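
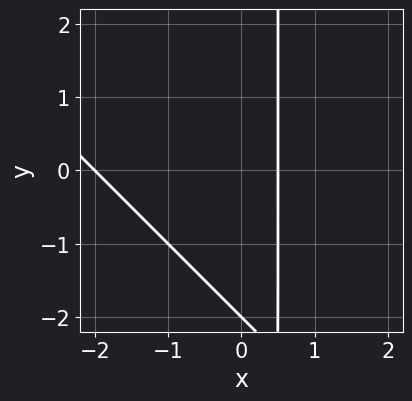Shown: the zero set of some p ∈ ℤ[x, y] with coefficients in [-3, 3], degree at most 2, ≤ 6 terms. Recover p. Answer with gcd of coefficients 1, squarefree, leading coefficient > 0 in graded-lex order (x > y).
2*x^2 + 2*x*y + 3*x - y - 2

First, the degree is 2 — a generic line meets the curve in up to 2 points.
Next, from the visible intercepts: it crosses the x-axis at the gridline x = -2; it crosses the y-axis at the gridline y = -2.
Finally, the integer polynomial consistent with all of this is the stated p.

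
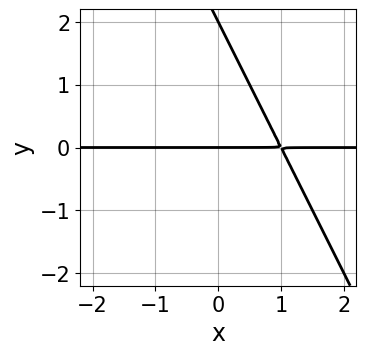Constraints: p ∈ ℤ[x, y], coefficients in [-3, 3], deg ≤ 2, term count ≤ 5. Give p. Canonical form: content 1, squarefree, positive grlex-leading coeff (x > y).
2*x*y + y^2 - 2*y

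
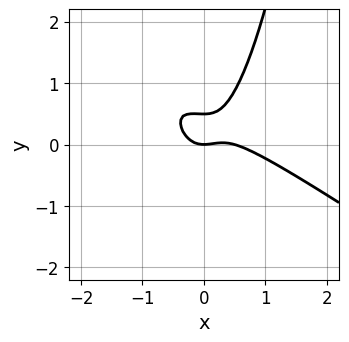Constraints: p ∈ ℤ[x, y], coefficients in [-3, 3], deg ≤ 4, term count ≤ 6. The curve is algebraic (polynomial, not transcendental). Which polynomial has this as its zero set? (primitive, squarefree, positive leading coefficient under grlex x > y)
2*x^3 + 3*x^2*y - x^2 - 2*y^2 + y

1. Degree: the shape is more complex than any degree-2 curve, so deg p = 3.
2. From the visible intercepts: it meets the y-axis at y = 0 (among the integer gridlines); it meets the x-axis at x = 0 (among the integer gridlines).
3. Matching integer coefficients to the picture gives p.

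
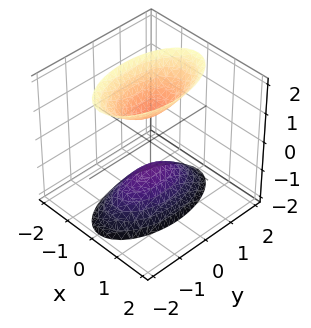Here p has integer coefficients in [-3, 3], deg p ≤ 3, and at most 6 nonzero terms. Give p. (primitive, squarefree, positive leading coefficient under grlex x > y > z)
(a) The picture has 2 separate pieces. Treating them together as one polynomial.
(b) The degree is 2 — two sheets facing apart; a quadric.
(c) Symmetries: it's symmetric under z → −z, forcing even powers of z; the y ↦ −y reflection is a symmetry, so y appears only in even powers; mirror symmetry x ↦ −x ⇒ only even powers of x.
(d) Reading off the gridlines: no y-intercept at any integer in the box; the z-axis gridline crossings are at z ∈ {-1, 1}.
(e) These observations pin down the coefficients.

3*x^2 + y^2 - z^2 + 1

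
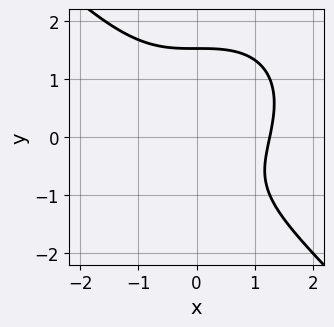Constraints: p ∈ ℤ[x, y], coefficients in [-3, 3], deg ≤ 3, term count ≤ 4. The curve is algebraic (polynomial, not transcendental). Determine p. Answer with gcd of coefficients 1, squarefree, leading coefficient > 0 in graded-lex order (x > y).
x^3 + y^3 - y - 2

First, the degree is 3 — no degree-2 curve has this shape.
Finally, solving for integer coefficients yields p as stated.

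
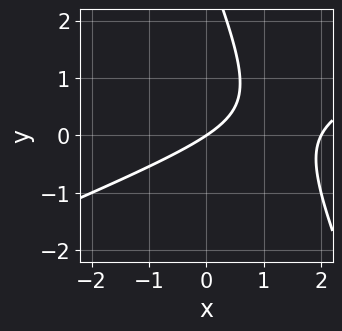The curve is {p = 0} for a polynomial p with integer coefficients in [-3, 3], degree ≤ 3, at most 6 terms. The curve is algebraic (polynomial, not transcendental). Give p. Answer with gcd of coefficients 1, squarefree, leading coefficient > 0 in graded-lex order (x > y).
The degree is 2 — the shape is more complex than any degree-1 curve.
From the visible intercepts: the x-axis gridline crossings are at x ∈ {0, 2}; it meets the y-axis at y = 0 (among the integer gridlines).
Assembling these constraints gives the stated polynomial.

x^2 - 2*x*y - y^2 - 2*x + 3*y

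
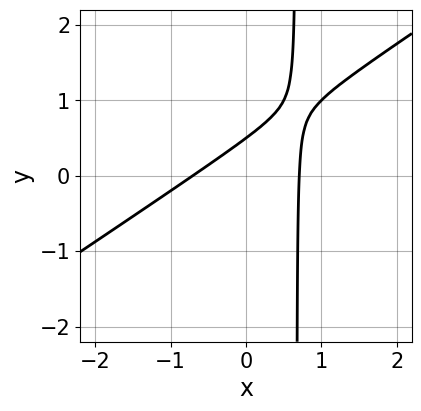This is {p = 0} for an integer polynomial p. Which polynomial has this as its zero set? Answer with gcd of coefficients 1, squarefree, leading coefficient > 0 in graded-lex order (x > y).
2*x^2 - 3*x*y + 2*y - 1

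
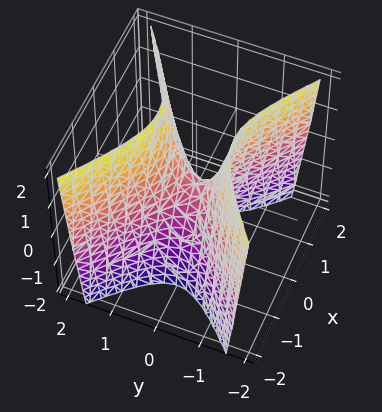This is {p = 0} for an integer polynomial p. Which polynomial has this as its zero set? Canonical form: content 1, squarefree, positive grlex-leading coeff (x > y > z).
2*x^2 - 3*y^2 + z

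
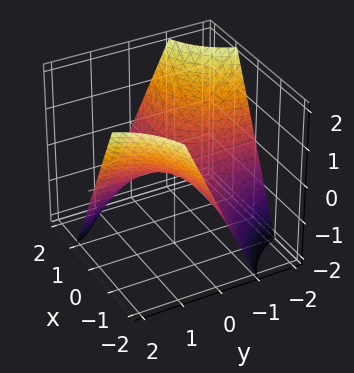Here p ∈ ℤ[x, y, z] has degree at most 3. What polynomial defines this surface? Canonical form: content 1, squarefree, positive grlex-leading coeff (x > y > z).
x*y + z

1. Degree: a hyperbolic paraboloid; a quadric, so deg p = 2.
2. From the axis intercepts and sections: it meets the z-axis at z = 0 (among the integer gridlines); the visible y-axis segment lies entirely on the surface; the visible x-axis segment lies entirely on the surface.
3. Together with the visible shape, these determine p as stated.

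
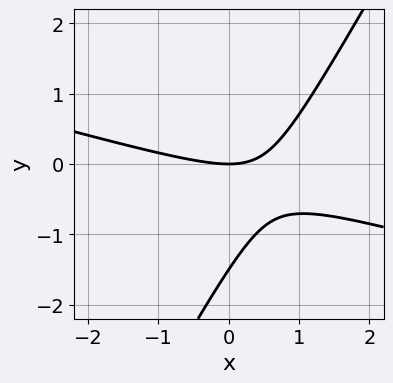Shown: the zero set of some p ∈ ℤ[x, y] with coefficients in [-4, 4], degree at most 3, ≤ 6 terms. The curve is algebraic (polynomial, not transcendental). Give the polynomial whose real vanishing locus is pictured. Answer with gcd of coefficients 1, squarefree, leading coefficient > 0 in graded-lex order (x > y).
x^2 + 3*x*y - 2*y^2 - 3*y

1. Degree: the shape is more complex than any degree-1 curve, so deg p = 2.
2. Reading off the gridlines: it crosses the x-axis at the gridline x = 0; one y-axis crossing is at y = 0.
3. These observations pin down the coefficients.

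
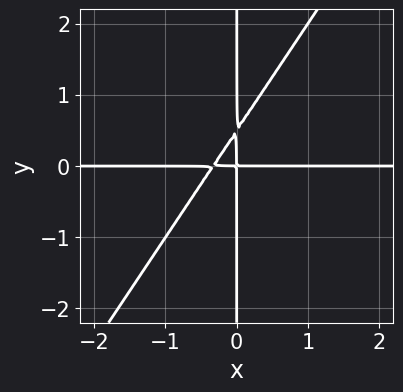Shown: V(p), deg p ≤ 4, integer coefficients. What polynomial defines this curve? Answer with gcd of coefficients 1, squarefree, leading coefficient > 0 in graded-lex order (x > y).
3*x^2*y - 2*x*y^2 + x*y

First, degree: a generic line meets the curve in up to 3 points, so deg p = 3.
Next, against the integer gridlines: the visible x-axis segment lies entirely on the curve; every point of the y-axis in the box is on the curve.
Finally, the integer polynomial consistent with all of this is the stated p.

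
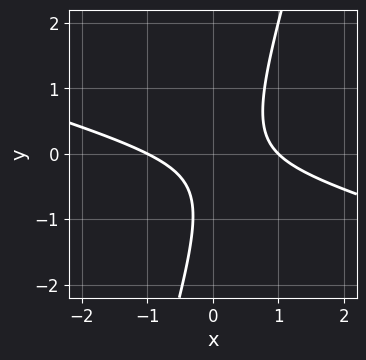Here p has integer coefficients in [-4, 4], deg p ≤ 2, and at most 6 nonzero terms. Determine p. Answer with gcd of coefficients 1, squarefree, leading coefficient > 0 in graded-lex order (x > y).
x^2 + 3*x*y - y^2 - y - 1

(a) Degree: the shape is more complex than any degree-1 curve, so deg p = 2.
(b) Observable constraints: among the integer gridlines, it crosses the x-axis at x ∈ {-1, 1}; no y-intercept at any integer in the box.
(c) Together with the visible shape, these determine p as stated.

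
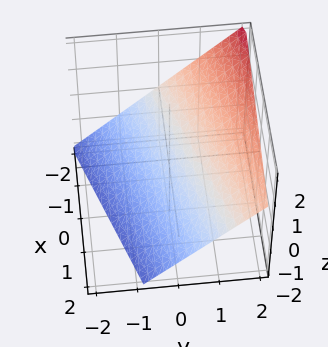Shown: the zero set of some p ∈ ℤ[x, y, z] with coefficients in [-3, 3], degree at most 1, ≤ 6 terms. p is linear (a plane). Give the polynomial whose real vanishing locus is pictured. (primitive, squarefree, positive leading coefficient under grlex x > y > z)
x - 3*y + 3*z + 2

1. Degree: the surface is flat (a plane), so deg p = 1.
2. Against the integer gridlines: one x-axis crossing is at x = -2.
3. Together with the visible shape, these determine p as stated.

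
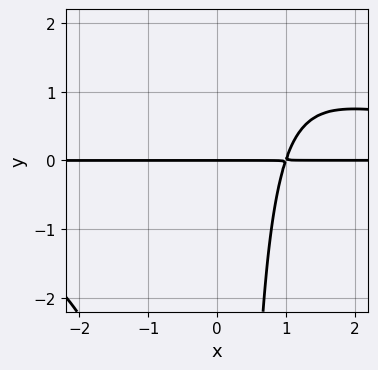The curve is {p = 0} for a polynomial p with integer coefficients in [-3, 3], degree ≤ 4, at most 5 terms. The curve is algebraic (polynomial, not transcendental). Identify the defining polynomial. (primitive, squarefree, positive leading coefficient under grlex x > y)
The degree is 4 — a generic line meets the curve in up to 4 points.
Observable constraints: every point of the x-axis in the box is on the curve; it crosses the y-axis at the gridline y = 0.
Putting this together gives p.

x^2*y^2 - 3*x*y + 3*y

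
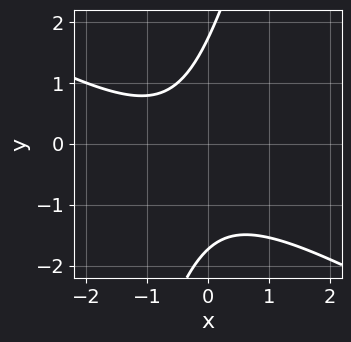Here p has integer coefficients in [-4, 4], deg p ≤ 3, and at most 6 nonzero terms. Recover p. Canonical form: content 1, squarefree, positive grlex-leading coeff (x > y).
2*x^2 + 3*x*y - y^2 + 2*x + 3

First, the degree is 2 — the shape is more complex than any degree-1 curve.
Then, against the integer gridlines: the curve avoids every integer x-axis point in the box.
Finally, the integer polynomial consistent with all of this is the stated p.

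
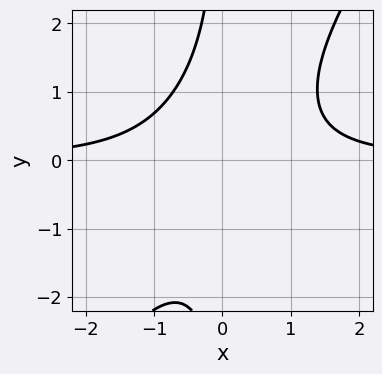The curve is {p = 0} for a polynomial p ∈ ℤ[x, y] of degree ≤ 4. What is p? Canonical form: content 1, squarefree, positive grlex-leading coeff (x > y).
3*x^2*y - 2*x*y^2 - 3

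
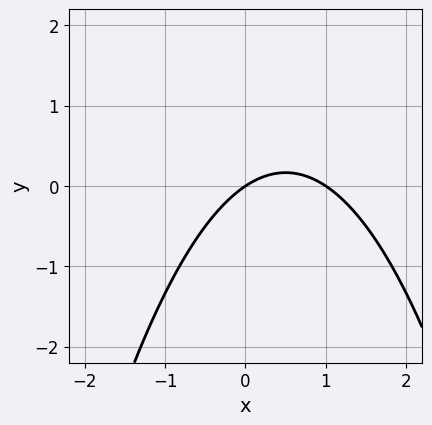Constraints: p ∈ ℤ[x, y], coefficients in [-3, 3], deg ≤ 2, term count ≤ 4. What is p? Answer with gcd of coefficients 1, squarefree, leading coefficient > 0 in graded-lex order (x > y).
1. deg p = 2.
2. Checking where it meets the axes: it meets the y-axis at y = 0 (among the integer gridlines); among the integer gridlines, it crosses the x-axis at x ∈ {0, 1}.
3. Assembling these constraints gives the stated polynomial.

2*x^2 - 2*x + 3*y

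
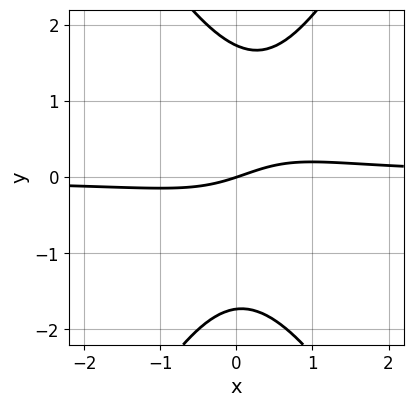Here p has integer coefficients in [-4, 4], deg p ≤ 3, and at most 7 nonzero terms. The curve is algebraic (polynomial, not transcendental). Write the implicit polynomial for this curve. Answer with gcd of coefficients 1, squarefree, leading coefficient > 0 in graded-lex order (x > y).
3*x^2*y - y^3 - x*y - x + 3*y

1. The degree is 3 — the shape is more complex than any degree-2 curve.
2. From the visible intercepts: it meets the y-axis at y = 0 (among the integer gridlines); it meets the x-axis at x = 0 (among the integer gridlines).
3. Solving for integer coefficients yields p as stated.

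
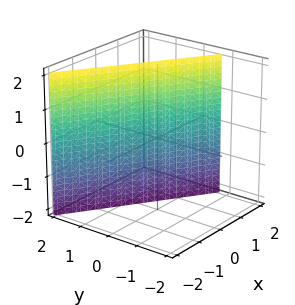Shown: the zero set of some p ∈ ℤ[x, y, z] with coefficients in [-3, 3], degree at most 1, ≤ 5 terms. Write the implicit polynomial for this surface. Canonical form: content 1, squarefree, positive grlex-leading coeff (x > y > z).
The degree is 1 — every cross-section is a straight line — this is a plane.
Checking where it meets the axes: the surface avoids every integer z-axis point in the box; it crosses the x-axis at the gridline x = 1.
Together with the visible shape, these determine p as stated.

2*x + 3*y - 2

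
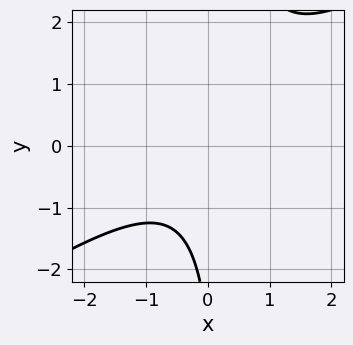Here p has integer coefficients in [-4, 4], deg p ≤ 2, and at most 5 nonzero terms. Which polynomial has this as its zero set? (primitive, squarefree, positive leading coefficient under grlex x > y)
2*x^2 - 3*x*y + y + 3

First, the degree is 2 — no degree-1 curve has this shape.
Then, from the axis intercepts and sections: no x-intercept at any integer in the box; the curve avoids every integer y-axis point in the box.
Finally, these observations pin down the coefficients.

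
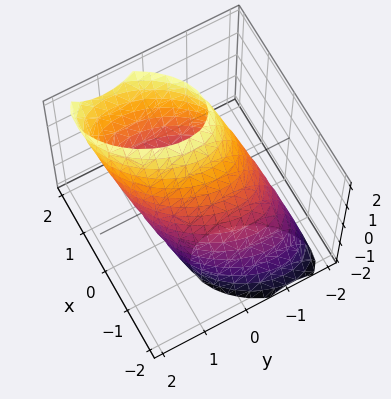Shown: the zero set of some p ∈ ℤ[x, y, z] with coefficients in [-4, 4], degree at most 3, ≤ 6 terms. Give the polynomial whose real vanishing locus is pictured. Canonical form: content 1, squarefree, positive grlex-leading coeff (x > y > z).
First, the degree is 2 — the shape is more complex than any degree-1 surface.
Then, observable constraints: the x-axis gridline crossings are at x ∈ {-1, 1}.
Finally, matching integer coefficients to the picture gives p.

3*x^2 - 2*x*y - 3*x*z + 2*y^2 + z^2 - 3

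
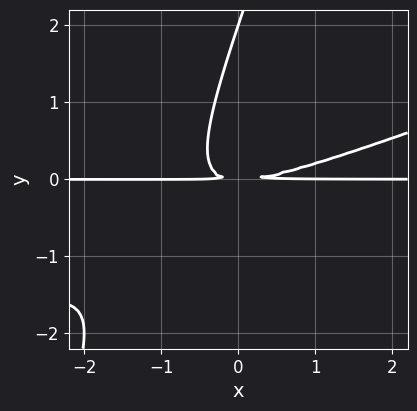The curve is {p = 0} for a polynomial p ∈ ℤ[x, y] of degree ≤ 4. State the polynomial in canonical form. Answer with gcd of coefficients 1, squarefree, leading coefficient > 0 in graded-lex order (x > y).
(a) Degree: a generic line meets the curve in up to 3 points, so deg p = 3.
(b) Checking where it meets the axes: it crosses the y-axis at the gridline y = 2; every point of the x-axis in the box is on the curve.
(c) Together with the visible shape, these determine p as stated.

x^2*y - 3*x*y^2 + y^3 - 2*y^2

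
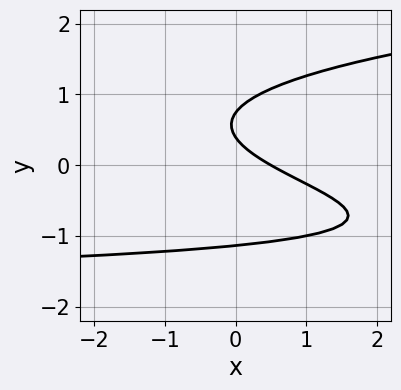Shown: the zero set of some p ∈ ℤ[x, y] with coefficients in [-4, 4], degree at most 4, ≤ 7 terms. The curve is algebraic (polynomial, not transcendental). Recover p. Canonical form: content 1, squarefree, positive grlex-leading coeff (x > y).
3*y^3 - x*y - 2*x - 3*y + 1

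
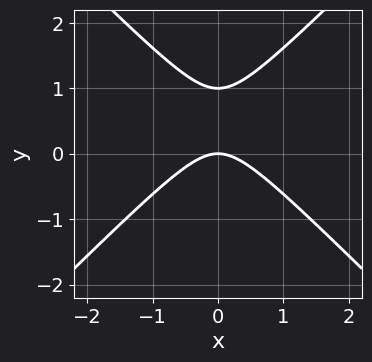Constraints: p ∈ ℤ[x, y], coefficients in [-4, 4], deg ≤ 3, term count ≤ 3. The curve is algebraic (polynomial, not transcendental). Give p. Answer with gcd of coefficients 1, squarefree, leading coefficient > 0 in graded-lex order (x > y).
x^2 - y^2 + y

(a) Degree: no degree-1 curve has this shape, so deg p = 2.
(b) Symmetries: the x ↦ −x reflection is a symmetry, so x appears only in even powers.
(c) From the axis intercepts and sections: it crosses the x-axis at the gridline x = 0; the y-axis gridline crossings are at y ∈ {0, 1}.
(d) These observations pin down the coefficients.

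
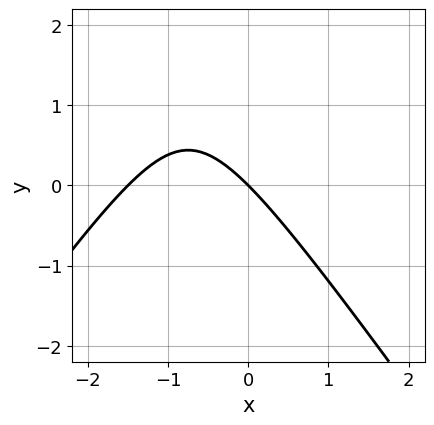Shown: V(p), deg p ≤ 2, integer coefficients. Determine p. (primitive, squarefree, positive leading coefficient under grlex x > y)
2*x^2 - y^2 + 3*x + 3*y

Degree: the shape is more complex than any degree-1 curve, so deg p = 2.
Against the integer gridlines: one x-axis crossing is at x = 0; it crosses the y-axis at the gridline y = 0.
Solving for integer coefficients yields p as stated.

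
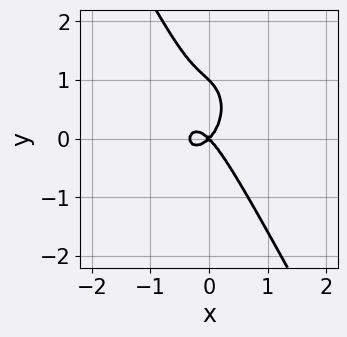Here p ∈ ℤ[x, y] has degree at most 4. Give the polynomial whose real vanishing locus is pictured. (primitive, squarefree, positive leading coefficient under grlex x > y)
3*x^3 + x*y^2 + y^3 + x^2 - y^2

First, the degree is 3 — the shape is more complex than any degree-2 curve.
Then, from the axis intercepts and sections: it crosses the x-axis at the gridline x = 0; among the integer gridlines, it crosses the y-axis at y ∈ {0, 1}.
Finally, the integer polynomial consistent with all of this is the stated p.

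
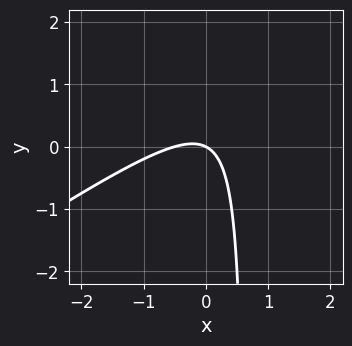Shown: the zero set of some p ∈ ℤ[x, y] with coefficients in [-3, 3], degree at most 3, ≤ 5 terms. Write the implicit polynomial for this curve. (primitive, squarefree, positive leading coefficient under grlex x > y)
2*x^2 - 3*x*y + x + 2*y

1. deg p = 2.
2. From the visible intercepts: it meets the x-axis at x = 0 (among the integer gridlines); it crosses the y-axis at the gridline y = 0.
3. Putting this together gives p.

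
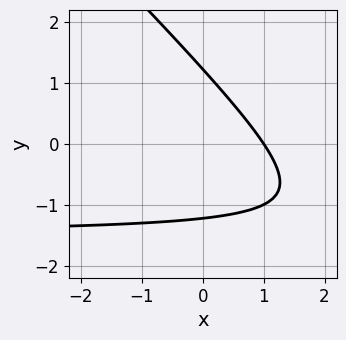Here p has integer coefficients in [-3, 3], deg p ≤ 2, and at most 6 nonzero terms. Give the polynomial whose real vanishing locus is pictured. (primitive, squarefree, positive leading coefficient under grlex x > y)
First, the degree is 2 — no degree-1 curve has this shape.
Next, from the visible intercepts: it meets the x-axis at x = 1 (among the integer gridlines).
Finally, fitting integer coefficients to these (and the overall shape) gives p.

2*x*y + 2*y^2 + 3*x - 3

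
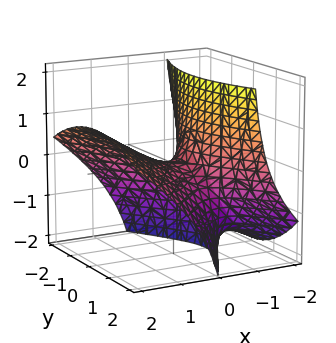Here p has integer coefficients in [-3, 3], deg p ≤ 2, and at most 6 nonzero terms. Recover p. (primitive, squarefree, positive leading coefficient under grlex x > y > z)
2*x^2 - 3*x*z - y^2 - 2*z

First, the degree is 2 — no degree-1 surface has this shape.
Next, from the axis intercepts and sections: it meets the z-axis at z = 0 (among the integer gridlines); one y-axis crossing is at y = 0.
Finally, these observations pin down the coefficients.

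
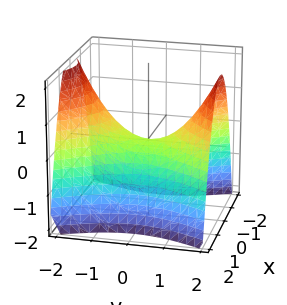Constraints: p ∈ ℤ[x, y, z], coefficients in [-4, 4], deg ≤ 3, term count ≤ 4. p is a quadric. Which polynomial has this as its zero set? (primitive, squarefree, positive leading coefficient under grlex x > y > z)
2*x^2 - y^2 + 2*z

deg p = 2. A saddle surface; a quadric.
Symmetries: mirror symmetry x ↦ −x ⇒ only even powers of x; mirror symmetry y ↦ −y ⇒ only even powers of y.
Checking where it meets the axes: it crosses the z-axis at the gridline z = 0; one y-axis crossing is at y = 0; it meets the x-axis at x = 0 (among the integer gridlines).
The integer polynomial consistent with all of this is the stated p.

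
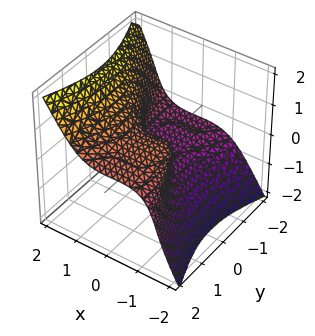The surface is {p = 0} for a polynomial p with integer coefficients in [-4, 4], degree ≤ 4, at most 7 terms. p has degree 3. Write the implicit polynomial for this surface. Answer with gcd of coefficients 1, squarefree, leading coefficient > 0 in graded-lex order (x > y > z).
First, deg p = 3. The shape is more complex than any degree-2 surface.
Then, against the integer gridlines: it meets the z-axis at z = 0 (among the integer gridlines); one x-axis crossing is at x = 0; it crosses the y-axis at the gridline y = 0.
Finally, putting this together gives p.

x^3 + x^2*z - y^2*z - z^3 + y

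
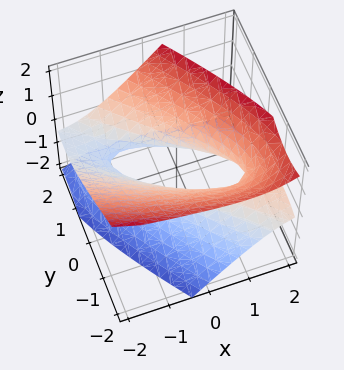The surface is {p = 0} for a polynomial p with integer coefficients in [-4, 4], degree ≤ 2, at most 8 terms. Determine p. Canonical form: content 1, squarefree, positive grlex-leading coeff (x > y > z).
x^2 + 3*x*y + 3*x*z + 2*y^2 - 3*z^2 - 1

(a) The degree is 2 — the shape is more complex than any degree-1 surface.
(b) Against the integer gridlines: the surface avoids every integer z-axis point in the box; the x-axis gridline crossings are at x ∈ {-1, 1}.
(c) Matching integer coefficients to the picture gives p.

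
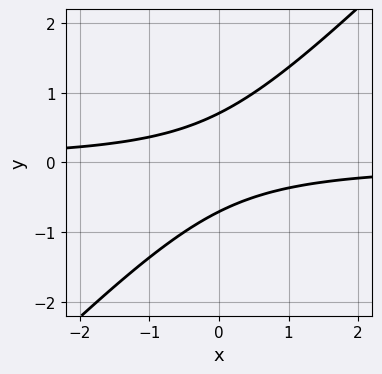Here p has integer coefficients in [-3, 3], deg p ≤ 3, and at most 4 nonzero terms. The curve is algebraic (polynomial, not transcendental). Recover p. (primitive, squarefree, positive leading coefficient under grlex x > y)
2*x*y - 2*y^2 + 1

(a) Degree: a generic line meets the curve in up to 2 points, so deg p = 2.
(b) From the visible intercepts: it misses every integer gridline on the x-axis.
(c) These observations pin down the coefficients.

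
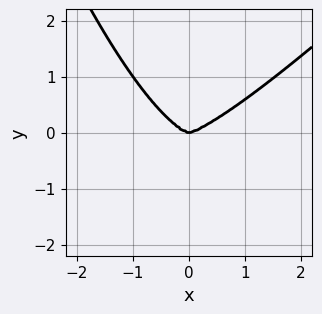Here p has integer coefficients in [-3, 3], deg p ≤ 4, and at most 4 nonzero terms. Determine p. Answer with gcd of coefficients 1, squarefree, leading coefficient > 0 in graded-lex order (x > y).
(a) The degree is 4 — the shape is more complex than any degree-3 curve.
(b) Against the integer gridlines: it meets the x-axis at x = 0 (among the integer gridlines); it meets the y-axis at y = 0 (among the integer gridlines).
(c) Matching integer coefficients to the picture gives p.

x^4 - x^3*y - 2*y^3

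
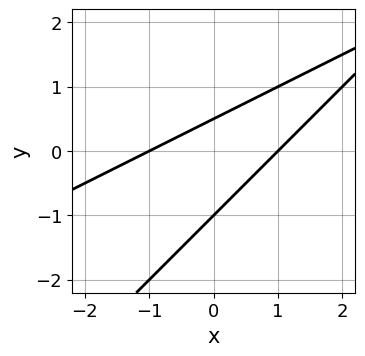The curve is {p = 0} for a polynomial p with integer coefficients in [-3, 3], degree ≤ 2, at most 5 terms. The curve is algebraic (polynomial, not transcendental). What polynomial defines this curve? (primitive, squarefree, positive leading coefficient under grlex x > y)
x^2 - 3*x*y + 2*y^2 + y - 1

1. deg p = 2.
2. From the visible intercepts: among the integer gridlines, it crosses the x-axis at x ∈ {-1, 1}; it meets the y-axis at y = -1 (among the integer gridlines).
3. Matching integer coefficients to the picture gives p.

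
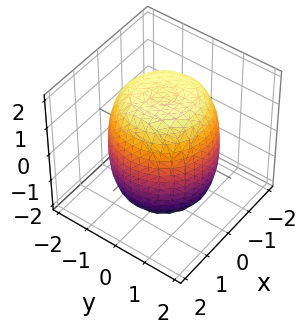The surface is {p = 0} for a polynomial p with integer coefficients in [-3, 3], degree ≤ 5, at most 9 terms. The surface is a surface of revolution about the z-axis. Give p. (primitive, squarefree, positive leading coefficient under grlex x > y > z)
x^4 + 2*x^2*y^2 + y^4 - x^2 - y^2 + z^2 - 3

1. deg p = 4. No degree-3 surface has this shape.
2. Symmetries: rotational symmetry about the z-axis ⇒ p depends on x, y only through x² + y².
3. Checking where it meets the axes: a circular section at z = 0 has radius between 1 and 2.
4. The integer polynomial consistent with all of this is the stated p.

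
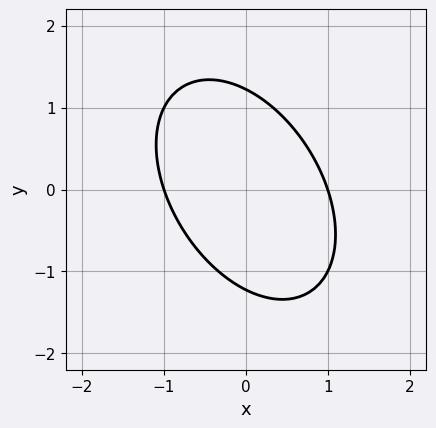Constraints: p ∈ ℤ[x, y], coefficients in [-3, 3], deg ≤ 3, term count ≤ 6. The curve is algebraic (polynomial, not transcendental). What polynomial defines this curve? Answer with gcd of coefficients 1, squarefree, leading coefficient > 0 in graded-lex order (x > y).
The degree is 2 — no degree-1 curve has this shape.
From the visible intercepts: among the integer gridlines, it crosses the x-axis at x ∈ {-1, 1}.
Solving for integer coefficients yields p as stated.

3*x^2 + 2*x*y + 2*y^2 - 3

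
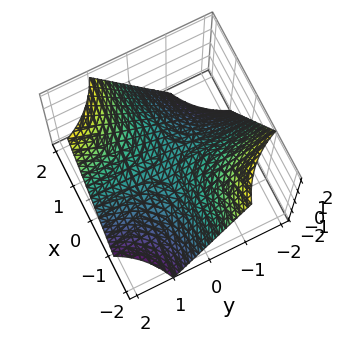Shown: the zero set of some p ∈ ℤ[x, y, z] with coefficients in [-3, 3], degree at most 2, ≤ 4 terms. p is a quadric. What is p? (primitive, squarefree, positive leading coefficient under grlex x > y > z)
First, degree: a hyperbolic paraboloid; a quadric, so deg p = 2.
Next, checking where it meets the axes: it crosses the z-axis at the gridline z = 0; the visible x-axis segment lies entirely on the surface; every point of the y-axis in the box is on the surface.
Finally, these observations pin down the coefficients.

x*y - z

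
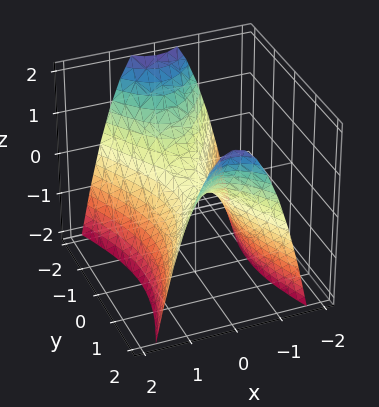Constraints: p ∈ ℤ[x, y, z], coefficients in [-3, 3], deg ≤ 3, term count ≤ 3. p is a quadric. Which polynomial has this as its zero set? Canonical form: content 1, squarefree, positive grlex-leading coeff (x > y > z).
3*x^2 - y^2 + 2*z

1. Degree: a hyperbolic paraboloid; a quadric, so deg p = 2.
2. Symmetries: mirror symmetry x ↦ −x ⇒ only even powers of x; it's symmetric under y → −y, forcing even powers of y.
3. Checking where it meets the axes: one y-axis crossing is at y = 0; it meets the x-axis at x = 0 (among the integer gridlines); it crosses the z-axis at the gridline z = 0.
4. Putting this together gives p.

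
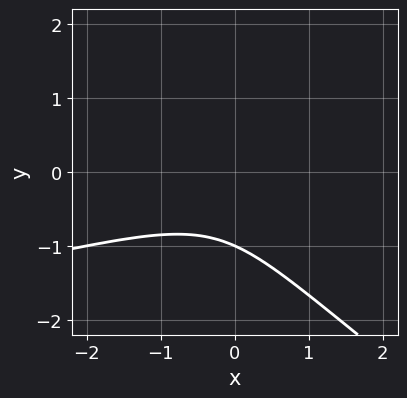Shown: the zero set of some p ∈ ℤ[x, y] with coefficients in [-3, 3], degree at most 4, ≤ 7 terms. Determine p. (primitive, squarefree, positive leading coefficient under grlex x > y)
1. The degree is 3 — no degree-2 curve has this shape.
2. From the axis intercepts and sections: no x-intercept at any integer in the box; one y-axis crossing is at y = -1.
3. Matching integer coefficients to the picture gives p.

2*x*y^2 + 3*y^3 + 2*x^2 - 2*x*y + 3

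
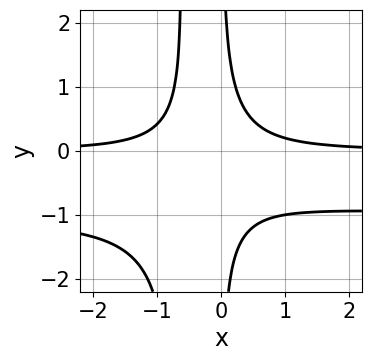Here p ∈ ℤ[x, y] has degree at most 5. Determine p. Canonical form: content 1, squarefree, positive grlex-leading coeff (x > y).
3*x^2*y^2 + 3*x^2*y + 2*x*y^2 + x*y - 1

1. Degree: the shape is more complex than any degree-3 curve, so deg p = 4.
2. Checking where it meets the axes: it misses every integer gridline on the x-axis; it misses every integer gridline on the y-axis.
3. Matching integer coefficients to the picture gives p.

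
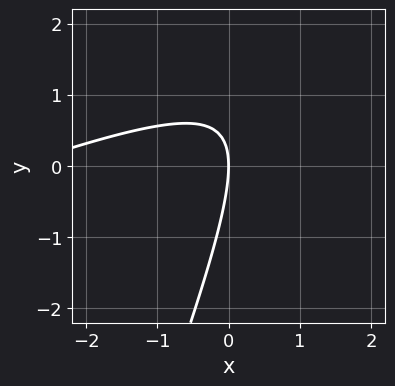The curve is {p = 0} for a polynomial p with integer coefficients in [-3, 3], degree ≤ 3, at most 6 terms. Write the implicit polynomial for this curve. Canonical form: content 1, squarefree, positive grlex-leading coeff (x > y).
x^2 - 3*x*y + y^2 + 3*x

Degree: no degree-1 curve has this shape, so deg p = 2.
From the visible intercepts: it meets the x-axis at x = 0 (among the integer gridlines); it meets the y-axis at y = 0 (among the integer gridlines).
Assembling these constraints gives the stated polynomial.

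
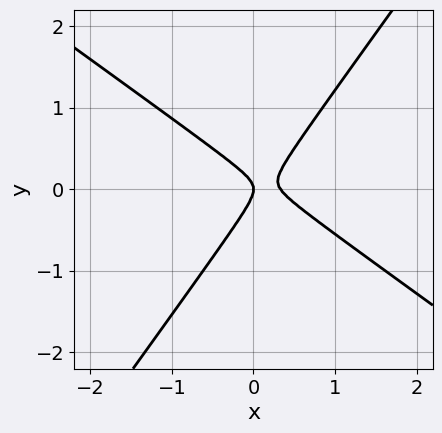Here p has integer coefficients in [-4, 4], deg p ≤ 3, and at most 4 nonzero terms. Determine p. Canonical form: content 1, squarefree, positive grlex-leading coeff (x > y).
3*x^2 + 2*x*y - 3*y^2 - x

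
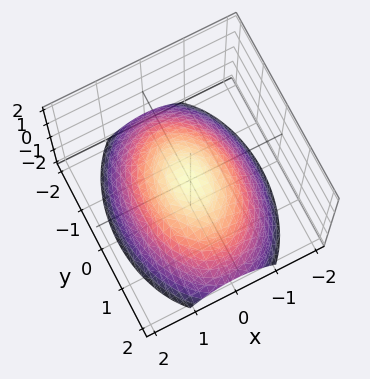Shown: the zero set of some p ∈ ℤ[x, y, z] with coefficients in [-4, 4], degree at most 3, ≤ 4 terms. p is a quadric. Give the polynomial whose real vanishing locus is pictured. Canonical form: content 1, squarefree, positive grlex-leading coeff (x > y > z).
2*x^2 + y^2 + 3*z

The degree is 2 — a paraboloid; a quadric.
Symmetries: the y ↦ −y reflection is a symmetry, so y appears only in even powers; the x ↦ −x reflection is a symmetry, so x appears only in even powers.
From the axis intercepts and sections: it crosses the x-axis at the gridline x = 0; it meets the y-axis at y = 0 (among the integer gridlines); one z-axis crossing is at z = 0.
Fitting integer coefficients to these (and the overall shape) gives p.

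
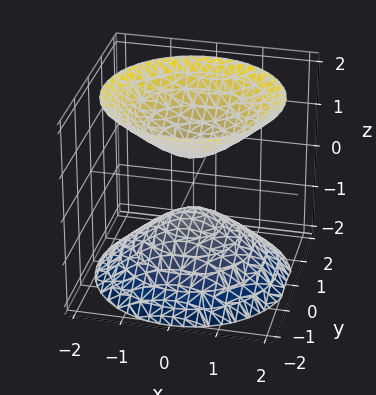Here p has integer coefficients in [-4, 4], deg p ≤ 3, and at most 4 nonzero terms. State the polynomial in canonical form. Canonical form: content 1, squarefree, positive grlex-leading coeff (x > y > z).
2*x^2 + 2*y^2 - 2*z^2 + 1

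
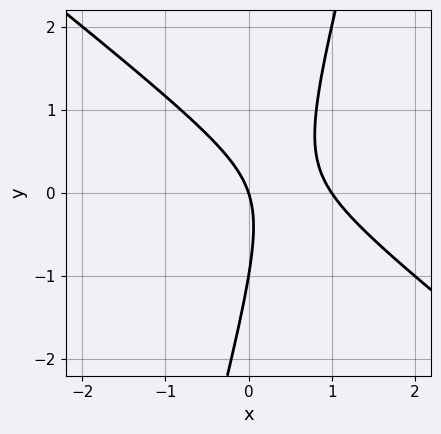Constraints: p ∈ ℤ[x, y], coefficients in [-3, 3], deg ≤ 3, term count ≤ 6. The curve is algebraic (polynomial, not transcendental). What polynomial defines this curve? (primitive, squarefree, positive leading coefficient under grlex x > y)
3*x^2 + 3*x*y - y^2 - 3*x - y

1. The degree is 2 — the shape is more complex than any degree-1 curve.
2. Reading off the gridlines: the y-axis gridline crossings are at y ∈ {-1, 0}; the x-axis gridline crossings are at x ∈ {0, 1}.
3. The integer polynomial consistent with all of this is the stated p.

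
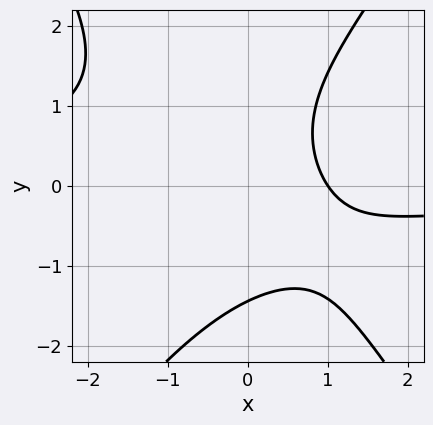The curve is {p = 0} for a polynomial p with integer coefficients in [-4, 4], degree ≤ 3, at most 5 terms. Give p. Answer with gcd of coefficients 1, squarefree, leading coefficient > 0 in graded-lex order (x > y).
2*x^2*y - y^3 + 3*x - 3

(a) deg p = 3. A generic line meets the curve in up to 3 points.
(b) From the axis intercepts and sections: one x-axis crossing is at x = 1.
(c) Fitting integer coefficients to these (and the overall shape) gives p.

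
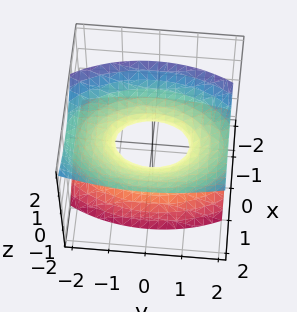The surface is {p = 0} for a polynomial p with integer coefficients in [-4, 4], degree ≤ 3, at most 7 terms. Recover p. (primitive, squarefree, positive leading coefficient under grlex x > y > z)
2*x^2 - 2*x*z + y^2 - 2*z^2 - 1

(a) The degree is 2 — the shape is more complex than any degree-1 surface.
(b) Reading off the gridlines: no z-intercept at any integer in the box; the y-axis gridline crossings are at y ∈ {-1, 1}.
(c) Matching integer coefficients to the picture gives p.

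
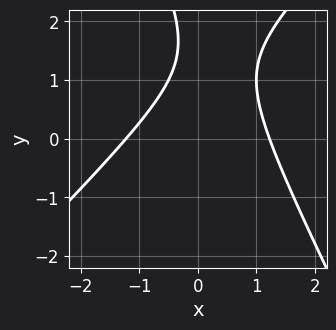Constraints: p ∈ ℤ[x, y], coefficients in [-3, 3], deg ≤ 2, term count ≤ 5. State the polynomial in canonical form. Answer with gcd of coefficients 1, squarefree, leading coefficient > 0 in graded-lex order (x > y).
2*x^2 - x*y - y^2 + 3*y - 3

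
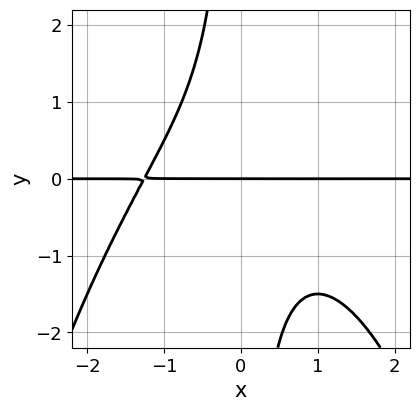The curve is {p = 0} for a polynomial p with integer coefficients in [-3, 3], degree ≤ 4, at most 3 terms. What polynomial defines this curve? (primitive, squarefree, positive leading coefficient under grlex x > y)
1. deg p = 4. No degree-3 curve has this shape.
2. Against the integer gridlines: it meets the y-axis at y = 0 (among the integer gridlines); every point of the x-axis in the box is on the curve.
3. Assembling these constraints gives the stated polynomial.

x^3*y + 2*x*y^2 + 2*y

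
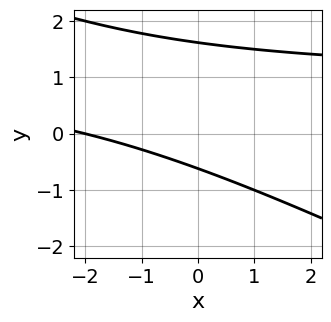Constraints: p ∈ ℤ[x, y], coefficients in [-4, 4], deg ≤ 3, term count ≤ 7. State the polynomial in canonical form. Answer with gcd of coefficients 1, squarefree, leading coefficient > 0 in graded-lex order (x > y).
x*y + 2*y^2 - x - 2*y - 2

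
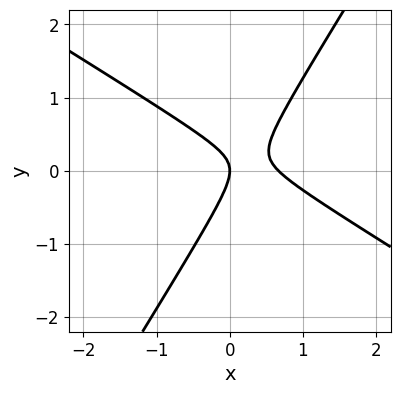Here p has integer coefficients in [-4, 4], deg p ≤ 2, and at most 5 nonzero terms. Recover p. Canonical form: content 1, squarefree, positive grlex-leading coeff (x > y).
deg p = 2.
Against the integer gridlines: it meets the y-axis at y = 0 (among the integer gridlines); it crosses the x-axis at the gridline x = 0.
Together with the visible shape, these determine p as stated.

3*x^2 + 3*x*y - 3*y^2 - 2*x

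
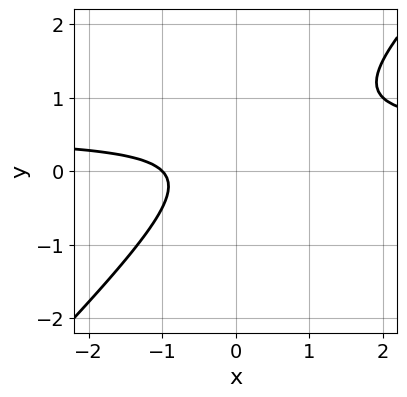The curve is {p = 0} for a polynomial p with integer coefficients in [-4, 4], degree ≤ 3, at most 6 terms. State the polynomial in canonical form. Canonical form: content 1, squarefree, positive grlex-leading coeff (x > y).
2*x*y - 2*y^2 - x + y - 1

(a) The degree is 2 — the shape is more complex than any degree-1 curve.
(b) From the axis intercepts and sections: it misses every integer gridline on the y-axis; it meets the x-axis at x = -1 (among the integer gridlines).
(c) Together with the visible shape, these determine p as stated.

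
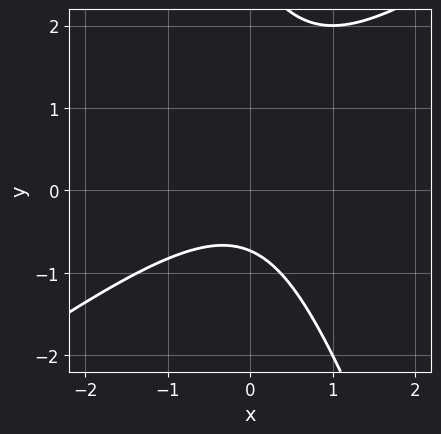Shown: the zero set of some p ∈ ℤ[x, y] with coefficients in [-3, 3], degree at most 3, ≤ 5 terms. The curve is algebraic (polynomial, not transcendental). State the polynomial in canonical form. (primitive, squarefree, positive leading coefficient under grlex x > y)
2*x^2 - 2*x*y - y^2 + 2*y + 2

(a) deg p = 2. The shape is more complex than any degree-1 curve.
(b) Observable constraints: the curve avoids every integer x-axis point in the box.
(c) The integer polynomial consistent with all of this is the stated p.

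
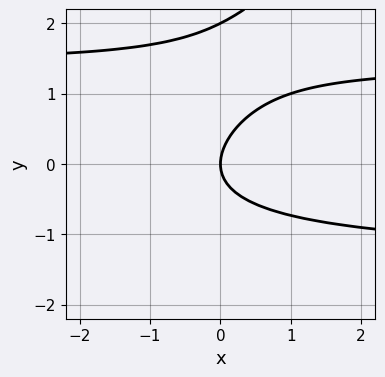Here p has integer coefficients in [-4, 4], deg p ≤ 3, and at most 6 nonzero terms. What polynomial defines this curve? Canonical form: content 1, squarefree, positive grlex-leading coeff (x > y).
First, deg p = 3. No degree-2 curve has this shape.
Next, from the axis intercepts and sections: the y-axis gridline crossings are at y ∈ {0, 2}; it meets the x-axis at x = 0 (among the integer gridlines).
Finally, matching integer coefficients to the picture gives p.

x*y^2 - y^3 + 2*y^2 - 2*x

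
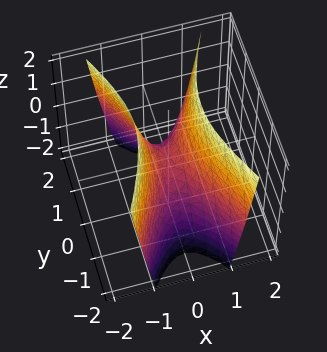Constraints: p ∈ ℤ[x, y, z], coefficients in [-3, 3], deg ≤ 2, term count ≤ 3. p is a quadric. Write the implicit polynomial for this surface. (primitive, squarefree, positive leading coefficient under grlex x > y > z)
First, deg p = 2. A hyperbolic paraboloid; a quadric.
Then, symmetries: it's symmetric under x → −x, forcing even powers of x; mirror symmetry y ↦ −y ⇒ only even powers of y.
Then, from the axis intercepts and sections: it meets the z-axis at z = 0 (among the integer gridlines); it crosses the x-axis at the gridline x = 0.
Finally, the integer polynomial consistent with all of this is the stated p.

3*x^2 - y^2 - z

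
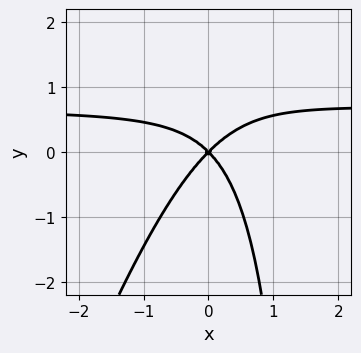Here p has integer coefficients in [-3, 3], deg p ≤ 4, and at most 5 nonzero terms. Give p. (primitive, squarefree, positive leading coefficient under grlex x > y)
First, the degree is 3 — the shape is more complex than any degree-2 curve.
Next, from the visible intercepts: it meets the y-axis at y = 0 (among the integer gridlines); it crosses the x-axis at the gridline x = 0.
Finally, together with the visible shape, these determine p as stated.

3*x^2*y - x*y^2 - 2*x^2 + 2*y^2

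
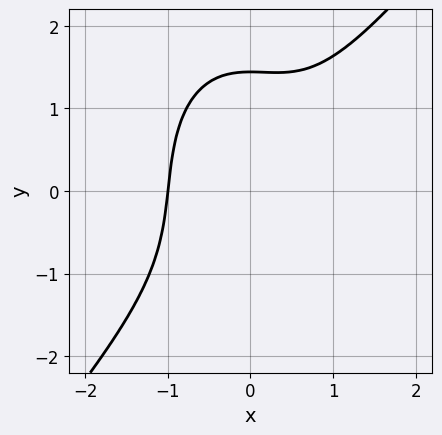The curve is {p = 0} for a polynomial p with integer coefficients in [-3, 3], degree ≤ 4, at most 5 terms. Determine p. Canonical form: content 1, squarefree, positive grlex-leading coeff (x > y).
First, the degree is 3 — no degree-2 curve has this shape.
Next, checking where it meets the axes: one x-axis crossing is at x = -1.
Finally, assembling these constraints gives the stated polynomial.

3*x^3 - x^2*y - y^3 + 3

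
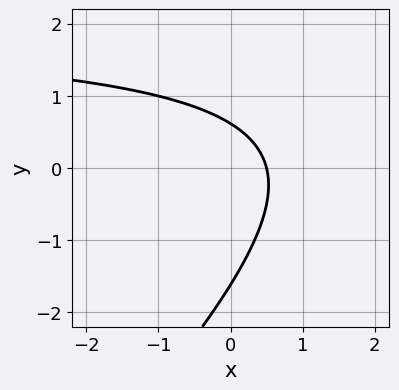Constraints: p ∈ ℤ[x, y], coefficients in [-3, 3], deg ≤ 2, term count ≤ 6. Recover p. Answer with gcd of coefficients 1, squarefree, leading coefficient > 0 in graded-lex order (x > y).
x*y - y^2 - 2*x - y + 1

First, deg p = 2. A generic line meets the curve in up to 2 points.
Finally, the integer polynomial consistent with all of this is the stated p.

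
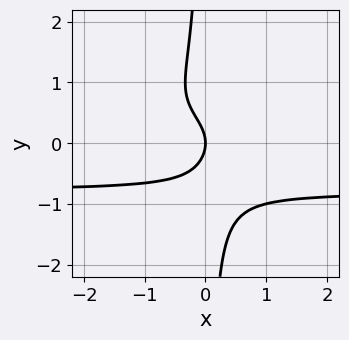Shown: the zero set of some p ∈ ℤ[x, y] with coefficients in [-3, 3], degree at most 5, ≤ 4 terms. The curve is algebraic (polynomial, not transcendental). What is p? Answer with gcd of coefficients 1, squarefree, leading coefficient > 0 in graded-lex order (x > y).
First, the degree is 4 — the shape is more complex than any degree-3 curve.
Next, checking where it meets the axes: it crosses the x-axis at the gridline x = 0; one y-axis crossing is at y = 0.
Finally, matching integer coefficients to the picture gives p.

2*x*y^3 + y^2 + x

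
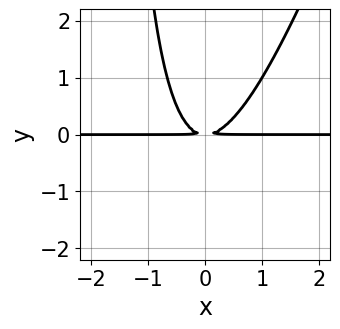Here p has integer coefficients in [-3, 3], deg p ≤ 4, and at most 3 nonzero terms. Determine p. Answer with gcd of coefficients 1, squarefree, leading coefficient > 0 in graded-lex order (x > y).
3*x^2*y - x*y^2 - 2*y^2

First, deg p = 3. No degree-2 curve has this shape.
Then, reading off the gridlines: every point of the x-axis in the box is on the curve.
Finally, putting this together gives p.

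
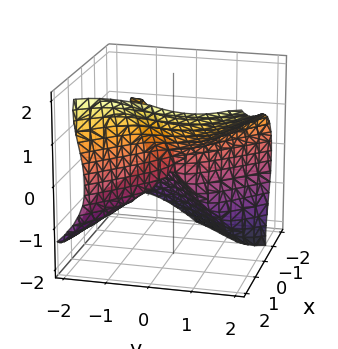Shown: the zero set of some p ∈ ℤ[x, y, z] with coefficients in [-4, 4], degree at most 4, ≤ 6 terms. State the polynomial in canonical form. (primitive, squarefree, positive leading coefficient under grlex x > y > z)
2*x^3 + 2*y^3 - 3*y*z^2 - 2*z^3 + 3*x*y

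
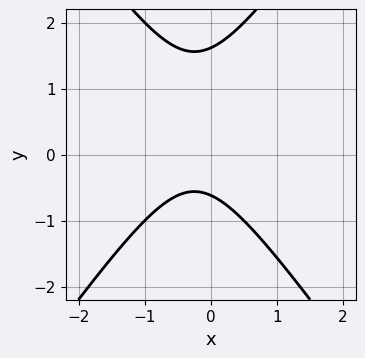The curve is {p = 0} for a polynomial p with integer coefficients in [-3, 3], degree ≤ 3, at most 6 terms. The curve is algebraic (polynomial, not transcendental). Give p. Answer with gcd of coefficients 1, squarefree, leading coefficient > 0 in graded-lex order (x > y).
First, degree: a generic line meets the curve in up to 2 points, so deg p = 2.
Then, from the visible intercepts: the curve avoids every integer x-axis point in the box.
Finally, assembling these constraints gives the stated polynomial.

2*x^2 - y^2 + x + y + 1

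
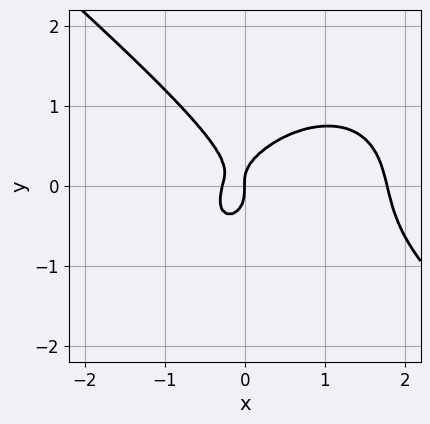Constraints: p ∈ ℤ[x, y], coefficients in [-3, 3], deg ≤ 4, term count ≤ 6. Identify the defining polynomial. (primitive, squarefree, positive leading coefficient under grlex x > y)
deg p = 3. The shape is more complex than any degree-2 curve.
Reading off the gridlines: one x-axis crossing is at x = 0; it meets the y-axis at y = 0 (among the integer gridlines).
These observations pin down the coefficients.

2*x^3 + 3*y^3 - 3*x^2 + x*y - x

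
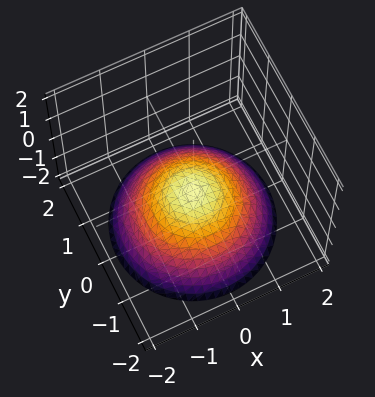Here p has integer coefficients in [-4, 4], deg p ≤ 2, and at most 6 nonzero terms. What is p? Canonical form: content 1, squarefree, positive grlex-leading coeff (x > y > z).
1. deg p = 2. No degree-1 surface has this shape.
2. Symmetry: the surface is invariant under rotation about z: p = q(x² + y², z).
3. From the visible intercepts: the surface avoids every integer x-axis point in the box; a circular section at z = -1 has radius exactly 1; the surface avoids every integer y-axis point in the box.
4. The integer polynomial consistent with all of this is the stated p.

x^2 + y^2 + 2*z + 1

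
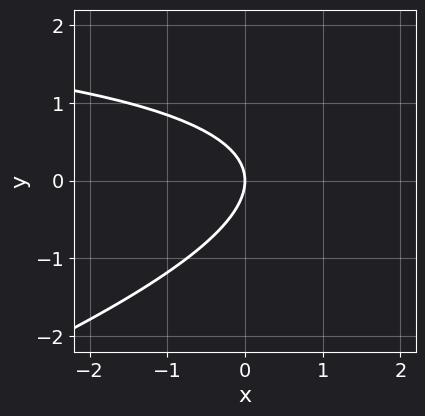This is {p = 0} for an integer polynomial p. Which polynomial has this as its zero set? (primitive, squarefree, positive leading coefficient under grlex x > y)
x*y - 3*y^2 - 3*x

First, deg p = 2. No degree-1 curve has this shape.
Then, from the visible intercepts: it crosses the y-axis at the gridline y = 0; one x-axis crossing is at x = 0.
Finally, solving for integer coefficients yields p as stated.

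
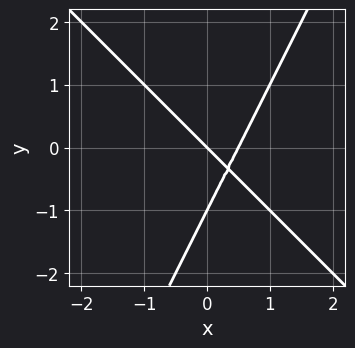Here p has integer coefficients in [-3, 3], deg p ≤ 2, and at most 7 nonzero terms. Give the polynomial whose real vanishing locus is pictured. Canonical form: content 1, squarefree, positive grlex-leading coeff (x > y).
2*x^2 + x*y - y^2 - x - y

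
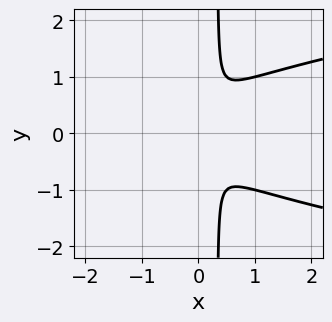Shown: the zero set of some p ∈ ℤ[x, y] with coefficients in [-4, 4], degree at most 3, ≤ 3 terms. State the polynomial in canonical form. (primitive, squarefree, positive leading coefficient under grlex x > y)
(a) The degree is 3 — the shape is more complex than any degree-2 curve.
(b) Symmetries: it's symmetric under y → −y, forcing even powers of y.
(c) Together with the visible shape, these determine p as stated.

3*x*y^2 - 2*x^2 - y^2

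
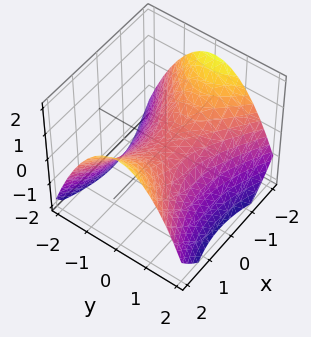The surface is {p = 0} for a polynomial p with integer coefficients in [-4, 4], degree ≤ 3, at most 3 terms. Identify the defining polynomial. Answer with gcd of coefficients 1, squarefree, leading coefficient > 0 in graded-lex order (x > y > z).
x^2 - 2*y^2 - 3*z

1. deg p = 2. A saddle surface; a quadric.
2. Symmetries: it's symmetric under y → −y, forcing even powers of y; the x ↦ −x reflection is a symmetry, so x appears only in even powers.
3. Reading off the gridlines: it meets the y-axis at y = 0 (among the integer gridlines); it crosses the z-axis at the gridline z = 0; it meets the x-axis at x = 0 (among the integer gridlines).
4. Putting this together gives p.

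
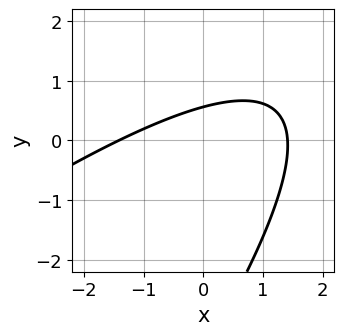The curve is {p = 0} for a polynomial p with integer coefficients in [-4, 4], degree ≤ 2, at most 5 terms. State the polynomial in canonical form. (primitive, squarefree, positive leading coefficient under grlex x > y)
First, the degree is 2 — no degree-1 curve has this shape.
Finally, the integer polynomial consistent with all of this is the stated p.

x^2 - 2*x*y + y^2 + 3*y - 2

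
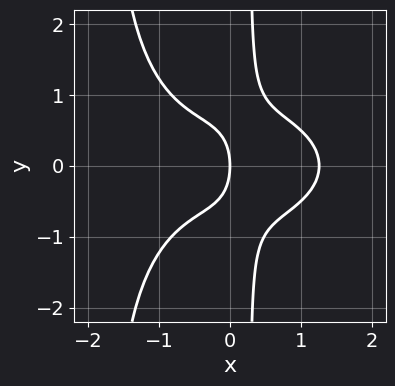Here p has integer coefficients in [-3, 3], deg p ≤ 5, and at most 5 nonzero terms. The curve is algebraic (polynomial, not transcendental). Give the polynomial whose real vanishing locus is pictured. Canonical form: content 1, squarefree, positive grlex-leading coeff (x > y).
x^4 + 2*x^2*y^2 + 3*x*y^2 - y^2 - 2*x

1. The degree is 4 — no degree-3 curve has this shape.
2. Symmetries: mirror symmetry y ↦ −y ⇒ only even powers of y.
3. Reading off the gridlines: one y-axis crossing is at y = 0; it crosses the x-axis at the gridline x = 0.
4. Solving for integer coefficients yields p as stated.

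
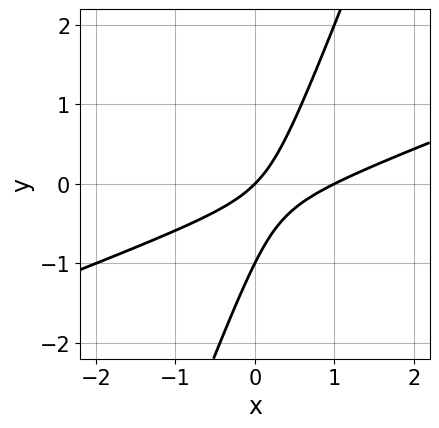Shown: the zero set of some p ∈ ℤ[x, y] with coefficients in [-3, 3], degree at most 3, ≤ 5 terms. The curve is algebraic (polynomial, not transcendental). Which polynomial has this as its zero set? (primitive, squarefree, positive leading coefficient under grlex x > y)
x^2 - 3*x*y + y^2 - x + y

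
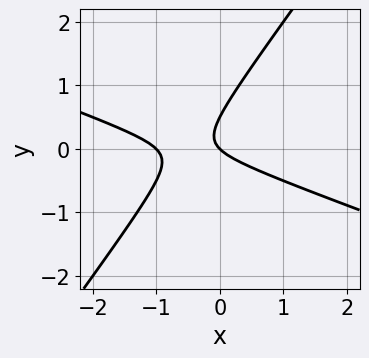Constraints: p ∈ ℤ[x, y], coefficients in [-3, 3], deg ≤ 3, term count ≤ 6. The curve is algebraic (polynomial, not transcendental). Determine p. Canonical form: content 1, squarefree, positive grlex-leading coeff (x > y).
x^2 + 2*x*y - 2*y^2 + x + y

(a) The degree is 2 — the shape is more complex than any degree-1 curve.
(b) From the visible intercepts: among the integer gridlines, it crosses the x-axis at x ∈ {-1, 0}; it crosses the y-axis at the gridline y = 0.
(c) Putting this together gives p.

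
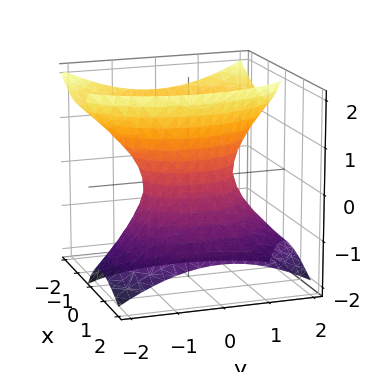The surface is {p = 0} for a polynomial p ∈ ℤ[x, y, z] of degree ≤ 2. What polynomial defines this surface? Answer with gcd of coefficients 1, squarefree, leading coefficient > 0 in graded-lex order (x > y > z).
2*x^2 + 2*x*z + y^2 - z^2 - 1

1. Degree: a generic line meets the surface in up to 2 points, so deg p = 2.
2. Against the integer gridlines: it misses every integer gridline on the z-axis; the y-axis gridline crossings are at y ∈ {-1, 1}.
3. Assembling these constraints gives the stated polynomial.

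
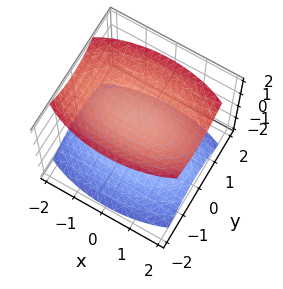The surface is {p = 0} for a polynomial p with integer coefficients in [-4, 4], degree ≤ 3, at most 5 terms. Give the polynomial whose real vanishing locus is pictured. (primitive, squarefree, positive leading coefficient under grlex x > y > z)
x^2 + 3*y^2 - 3*z^2 + 3

1. There are 2 components. Treating them together as one polynomial.
2. deg p = 2. Two sheets facing apart; a quadric.
3. Symmetries: the y ↦ −y reflection is a symmetry, so y appears only in even powers; mirror symmetry z ↦ −z ⇒ only even powers of z; mirror symmetry x ↦ −x ⇒ only even powers of x.
4. Checking where it meets the axes: no y-intercept at any integer in the box; the z-axis gridline crossings are at z ∈ {-1, 1}; no x-intercept at any integer in the box.
5. Putting this together gives p.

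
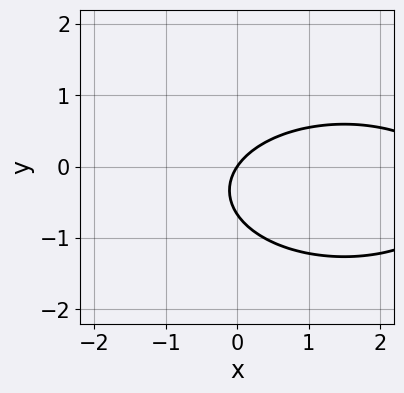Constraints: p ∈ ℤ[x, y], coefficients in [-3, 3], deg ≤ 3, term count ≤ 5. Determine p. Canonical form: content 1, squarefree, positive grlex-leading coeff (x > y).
x^2 + 3*y^2 - 3*x + 2*y

First, deg p = 2. No degree-1 curve has this shape.
Then, against the integer gridlines: one y-axis crossing is at y = 0; it crosses the x-axis at the gridline x = 0.
Finally, fitting integer coefficients to these (and the overall shape) gives p.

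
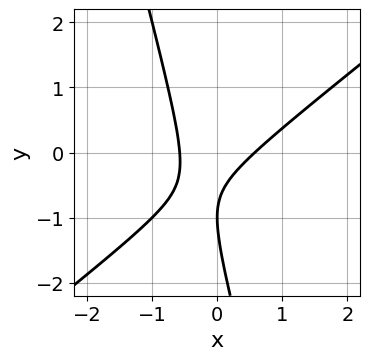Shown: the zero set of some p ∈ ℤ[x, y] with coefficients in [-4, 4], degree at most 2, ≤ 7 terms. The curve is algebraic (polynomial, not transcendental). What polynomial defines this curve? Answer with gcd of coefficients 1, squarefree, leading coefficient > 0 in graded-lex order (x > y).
3*x^2 - 3*x*y - y^2 - 2*y - 1

1. The degree is 2 — no degree-1 curve has this shape.
2. Against the integer gridlines: it meets the y-axis at y = -1 (among the integer gridlines).
3. Matching integer coefficients to the picture gives p.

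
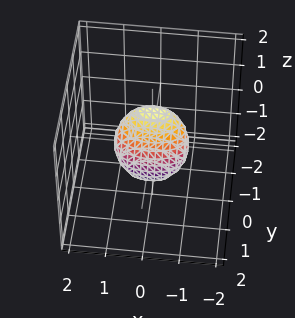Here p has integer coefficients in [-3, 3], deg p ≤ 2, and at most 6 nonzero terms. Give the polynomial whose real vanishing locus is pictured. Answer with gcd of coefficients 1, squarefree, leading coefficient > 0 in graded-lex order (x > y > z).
x^2 + 3*y^2 + 3*y*z + 2*z^2 - 1

(a) deg p = 2.
(b) From the axis intercepts and sections: the x-axis gridline crossings are at x ∈ {-1, 1}.
(c) Together with the visible shape, these determine p as stated.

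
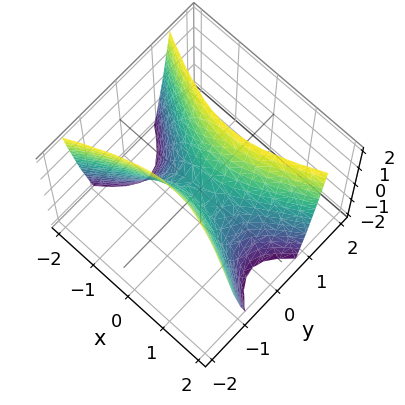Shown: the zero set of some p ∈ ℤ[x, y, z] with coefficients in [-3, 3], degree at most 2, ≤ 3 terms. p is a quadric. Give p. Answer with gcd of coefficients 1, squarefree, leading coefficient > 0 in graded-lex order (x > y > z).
1. Degree: a hyperbolic paraboloid; a quadric, so deg p = 2.
2. Symmetries: the y ↦ −y reflection is a symmetry, so y appears only in even powers; it's symmetric under x → −x, forcing even powers of x.
3. From the axis intercepts and sections: it crosses the x-axis at the gridline x = 0; it meets the z-axis at z = 0 (among the integer gridlines); it meets the y-axis at y = 0 (among the integer gridlines).
4. Fitting integer coefficients to these (and the overall shape) gives p.

x^2 - 3*y^2 + z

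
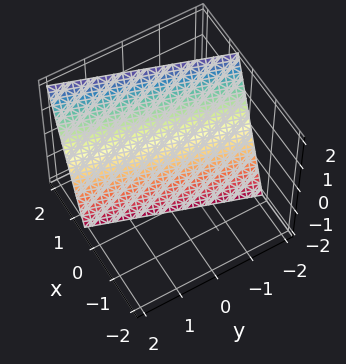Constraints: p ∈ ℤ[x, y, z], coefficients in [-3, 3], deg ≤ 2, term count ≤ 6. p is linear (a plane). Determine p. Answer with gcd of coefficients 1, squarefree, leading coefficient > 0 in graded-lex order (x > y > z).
The degree is 1 — the surface is flat (a plane).
From the visible intercepts: one y-axis crossing is at y = -2; it crosses the z-axis at the gridline z = -2.
Fitting integer coefficients to these (and the overall shape) gives p.

3*x - y - z - 2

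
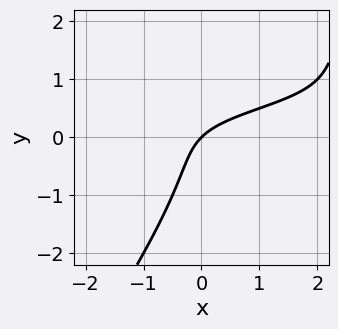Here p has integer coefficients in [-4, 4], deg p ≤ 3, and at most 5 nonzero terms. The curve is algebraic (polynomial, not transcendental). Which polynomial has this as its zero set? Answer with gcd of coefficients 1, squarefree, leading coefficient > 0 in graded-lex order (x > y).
First, the degree is 3 — a generic line meets the curve in up to 3 points.
Next, checking where it meets the axes: one y-axis crossing is at y = 0; it crosses the x-axis at the gridline x = 0.
Finally, fitting integer coefficients to these (and the overall shape) gives p.

3*x*y^2 - 2*y^3 - 3*x*y + 2*x - 2*y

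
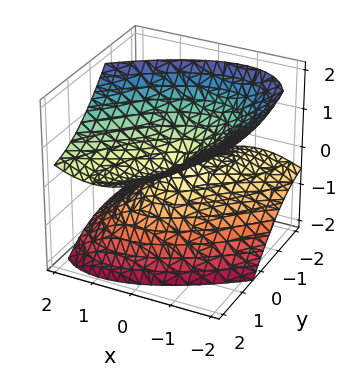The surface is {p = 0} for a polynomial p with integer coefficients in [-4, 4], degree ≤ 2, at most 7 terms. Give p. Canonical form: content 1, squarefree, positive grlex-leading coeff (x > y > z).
2*x^2 - 2*x*y + y^2 - 3*y*z - 3*z^2

1. The degree is 2 — the shape is more complex than any degree-1 surface.
2. Against the integer gridlines: it crosses the y-axis at the gridline y = 0; one x-axis crossing is at x = 0; it crosses the z-axis at the gridline z = 0.
3. Putting this together gives p.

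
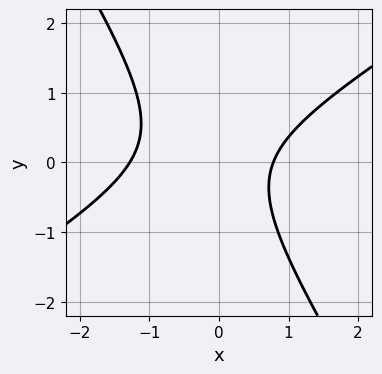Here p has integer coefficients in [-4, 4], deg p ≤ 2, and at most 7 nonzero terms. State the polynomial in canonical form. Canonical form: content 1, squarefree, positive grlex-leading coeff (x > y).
(a) deg p = 2. The shape is more complex than any degree-1 curve.
(b) Checking where it meets the axes: no y-intercept at any integer in the box.
(c) The integer polynomial consistent with all of this is the stated p.

2*x^2 - 2*x*y - 2*y^2 + x - 2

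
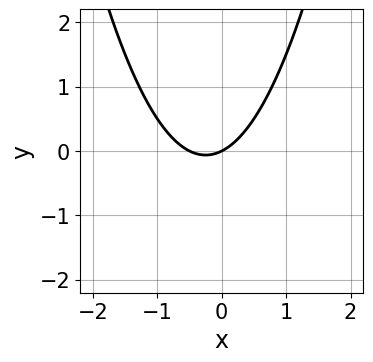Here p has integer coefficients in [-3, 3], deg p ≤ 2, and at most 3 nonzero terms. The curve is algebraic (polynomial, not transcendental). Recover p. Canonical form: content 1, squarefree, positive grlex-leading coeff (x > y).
2*x^2 + x - 2*y

1. Degree: a generic line meets the curve in up to 2 points, so deg p = 2.
2. Reading off the gridlines: it crosses the y-axis at the gridline y = 0; it crosses the x-axis at the gridline x = 0.
3. Assembling these constraints gives the stated polynomial.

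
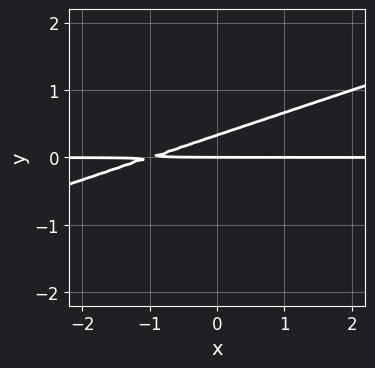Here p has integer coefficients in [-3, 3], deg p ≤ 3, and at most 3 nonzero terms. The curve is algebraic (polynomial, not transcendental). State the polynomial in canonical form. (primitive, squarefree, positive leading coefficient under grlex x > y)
x*y - 3*y^2 + y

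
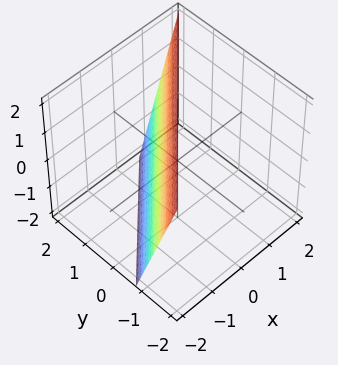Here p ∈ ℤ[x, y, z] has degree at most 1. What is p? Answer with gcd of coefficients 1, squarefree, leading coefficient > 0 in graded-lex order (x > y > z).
3*x - 3*y - z + 2

deg p = 1. The surface is flat (a plane).
Observable constraints: it meets the z-axis at z = 2 (among the integer gridlines).
Putting this together gives p.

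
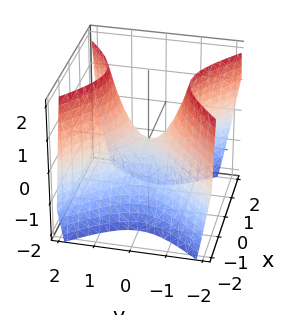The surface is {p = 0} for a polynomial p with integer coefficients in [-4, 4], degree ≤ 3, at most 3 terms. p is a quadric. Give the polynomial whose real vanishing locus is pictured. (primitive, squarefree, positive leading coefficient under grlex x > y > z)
3*x^2 - 3*y^2 + 2*z

1. The degree is 2 — a saddle surface; a quadric.
2. Symmetries: the y ↦ −y reflection is a symmetry, so y appears only in even powers; the x ↦ −x reflection is a symmetry, so x appears only in even powers.
3. Observable constraints: it crosses the x-axis at the gridline x = 0; one z-axis crossing is at z = 0; it crosses the y-axis at the gridline y = 0.
4. Solving for integer coefficients yields p as stated.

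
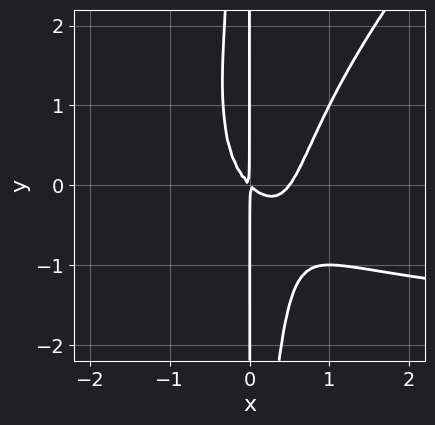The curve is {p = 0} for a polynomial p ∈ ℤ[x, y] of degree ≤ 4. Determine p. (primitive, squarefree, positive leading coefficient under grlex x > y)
(a) deg p = 4.
(b) Against the integer gridlines: every point of the y-axis in the box is on the curve.
(c) Assembling these constraints gives the stated polynomial.

x^3*y - x^2*y^2 + 2*x^3 - x^2 - x*y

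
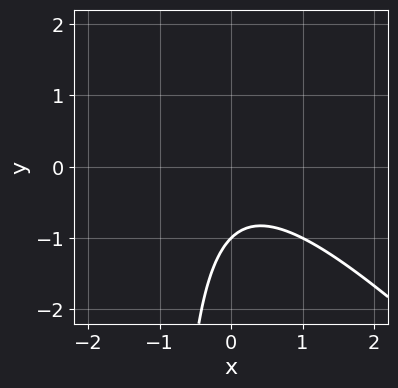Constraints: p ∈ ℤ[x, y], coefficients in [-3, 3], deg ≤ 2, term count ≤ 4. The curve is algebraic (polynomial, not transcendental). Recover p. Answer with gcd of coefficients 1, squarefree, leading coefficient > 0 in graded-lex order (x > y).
Degree: no degree-1 curve has this shape, so deg p = 2.
Checking where it meets the axes: the curve avoids every integer x-axis point in the box; it meets the y-axis at y = -1 (among the integer gridlines).
Solving for integer coefficients yields p as stated.

x^2 + x*y + y + 1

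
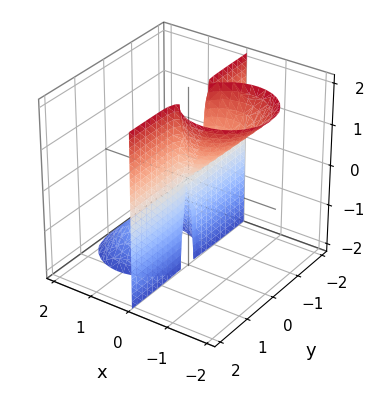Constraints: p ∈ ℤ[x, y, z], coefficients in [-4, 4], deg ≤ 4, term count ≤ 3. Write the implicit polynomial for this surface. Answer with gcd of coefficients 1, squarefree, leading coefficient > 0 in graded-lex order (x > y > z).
x^3 + x^2*z + x*y^2

First, degree: the shape is more complex than any degree-2 surface, so deg p = 3.
Then, reading off the gridlines: every point of the y-axis in the box is on the surface; the visible z-axis segment lies entirely on the surface.
Finally, these observations pin down the coefficients.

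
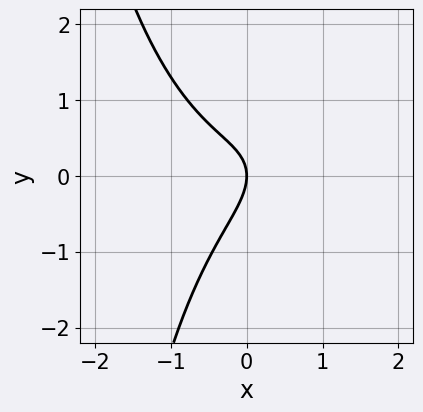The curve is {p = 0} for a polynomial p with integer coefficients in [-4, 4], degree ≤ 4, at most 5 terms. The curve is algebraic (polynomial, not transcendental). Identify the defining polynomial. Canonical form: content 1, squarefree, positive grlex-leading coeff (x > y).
(a) The degree is 3 — a generic line meets the curve in up to 3 points.
(b) Observable constraints: it crosses the y-axis at the gridline y = 0; one x-axis crossing is at x = 0.
(c) These observations pin down the coefficients.

3*x^3 + x*y^2 - 2*x*y + 3*y^2 + 3*x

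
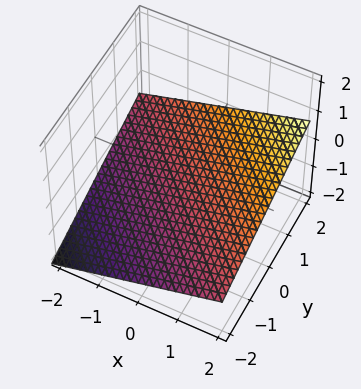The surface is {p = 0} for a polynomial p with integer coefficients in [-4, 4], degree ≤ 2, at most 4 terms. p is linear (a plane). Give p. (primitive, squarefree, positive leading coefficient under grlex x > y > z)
x + y - 3*z - 2

Degree: every cross-section is a straight line — this is a plane, so deg p = 1.
Reading off the gridlines: one x-axis crossing is at x = 2; one y-axis crossing is at y = 2.
Putting this together gives p.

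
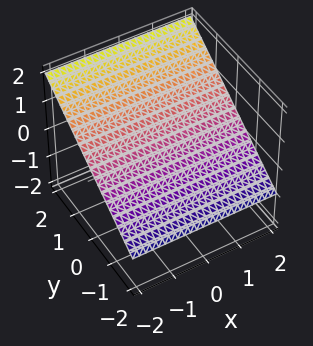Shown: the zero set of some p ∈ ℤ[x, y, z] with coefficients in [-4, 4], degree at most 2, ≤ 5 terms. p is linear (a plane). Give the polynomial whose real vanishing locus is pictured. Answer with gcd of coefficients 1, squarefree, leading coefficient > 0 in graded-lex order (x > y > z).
First, deg p = 1. The surface is flat (a plane).
Next, observable constraints: one y-axis crossing is at y = -1; no x-intercept at any integer in the box.
Finally, the integer polynomial consistent with all of this is the stated p.

2*y - 3*z + 2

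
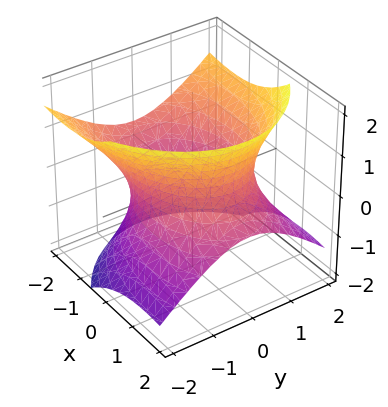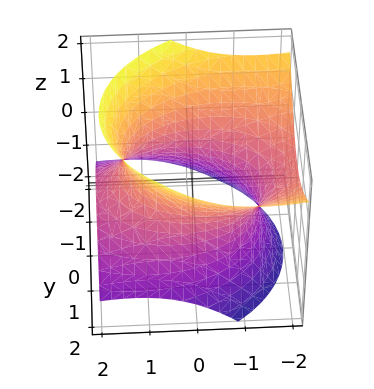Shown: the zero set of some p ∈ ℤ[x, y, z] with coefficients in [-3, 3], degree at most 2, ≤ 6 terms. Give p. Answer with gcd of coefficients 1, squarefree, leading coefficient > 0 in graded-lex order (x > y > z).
(a) deg p = 2. A generic line meets the surface in up to 2 points.
(b) Observable constraints: the surface avoids every integer z-axis point in the box.
(c) The integer polynomial consistent with all of this is the stated p.

x^2 + 2*x*z + 2*y^2 - 2*z^2 - 3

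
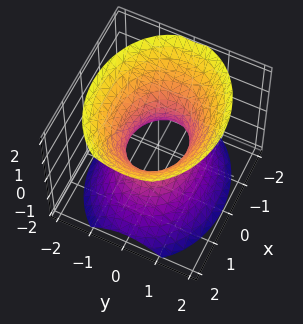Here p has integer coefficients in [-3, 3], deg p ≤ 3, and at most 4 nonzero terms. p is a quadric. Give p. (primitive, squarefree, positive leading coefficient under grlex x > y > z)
First, degree: an hourglass — one-sheet hyperboloid; a quadric, so deg p = 2.
Then, symmetries: mirror symmetry z ↦ −z ⇒ only even powers of z; mirror symmetry x ↦ −x ⇒ only even powers of x; it's symmetric under y → −y, forcing even powers of y.
Next, from the visible intercepts: among the integer gridlines, it crosses the x-axis at x ∈ {-1, 1}; the surface avoids every integer z-axis point in the box.
Finally, assembling these constraints gives the stated polynomial.

2*x^2 + 3*y^2 - 2*z^2 - 2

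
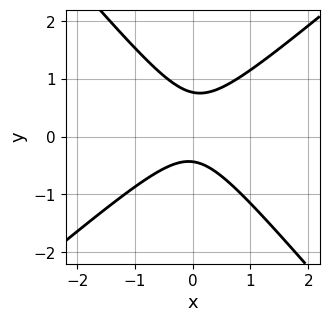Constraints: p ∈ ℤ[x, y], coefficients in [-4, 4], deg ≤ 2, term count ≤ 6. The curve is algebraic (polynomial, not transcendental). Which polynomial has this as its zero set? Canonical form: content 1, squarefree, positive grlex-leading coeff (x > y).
3*x^2 - x*y - 3*y^2 + y + 1

The degree is 2 — a generic line meets the curve in up to 2 points.
From the visible intercepts: the curve avoids every integer x-axis point in the box.
Fitting integer coefficients to these (and the overall shape) gives p.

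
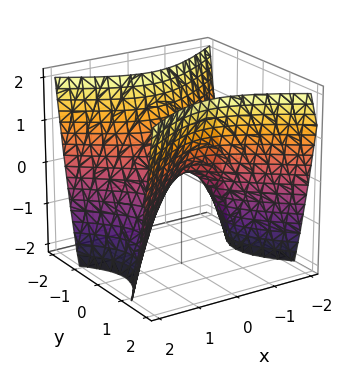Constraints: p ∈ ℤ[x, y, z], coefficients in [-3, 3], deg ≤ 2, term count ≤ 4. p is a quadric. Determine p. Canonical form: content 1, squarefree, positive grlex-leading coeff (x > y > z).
deg p = 2. A saddle surface; a quadric.
Symmetries: it's symmetric under x → −x, forcing even powers of x; mirror symmetry y ↦ −y ⇒ only even powers of y.
From the axis intercepts and sections: one z-axis crossing is at z = 0; one y-axis crossing is at y = 0.
Fitting integer coefficients to these (and the overall shape) gives p.

2*x^2 - 3*y^2 + 2*z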